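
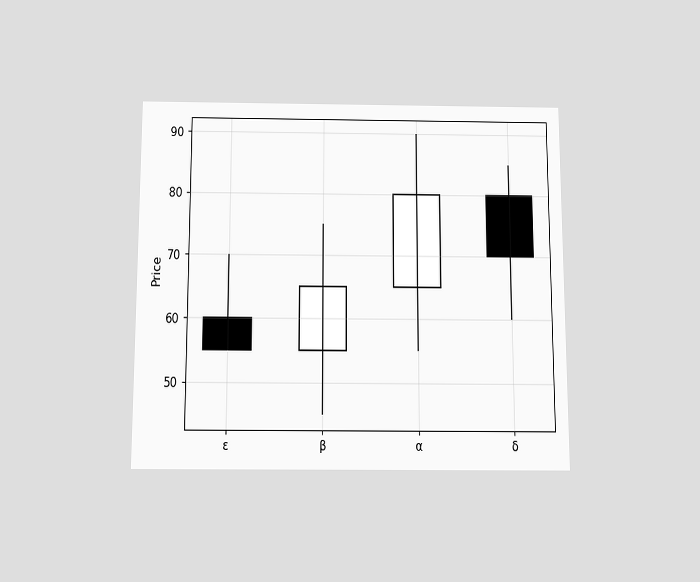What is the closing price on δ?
The chart is viewed slightly from below. The δ candle closes at 70.

70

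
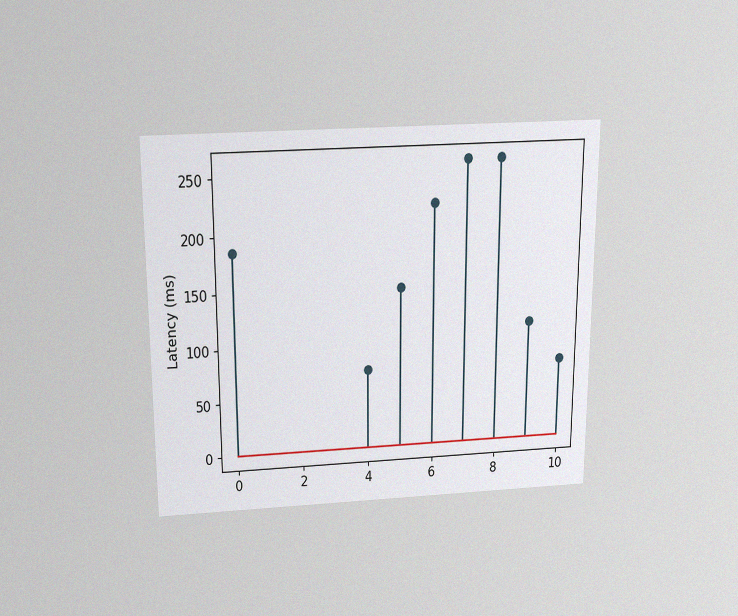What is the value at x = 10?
The chart is viewed slightly from above, with some photo noise. The stem at x=10 reaches 74ms.

74ms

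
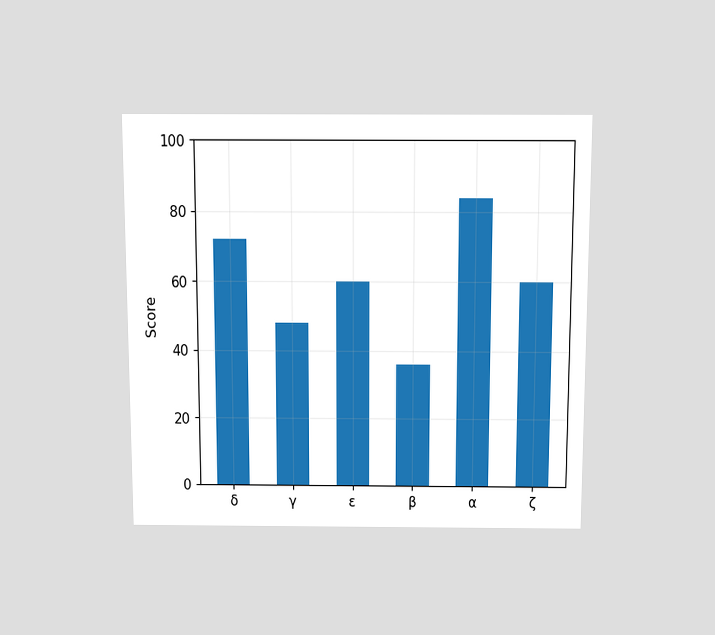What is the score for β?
36

The chart is viewed slightly from above. Reading along the chart's y-axis, the β bar reaches 36.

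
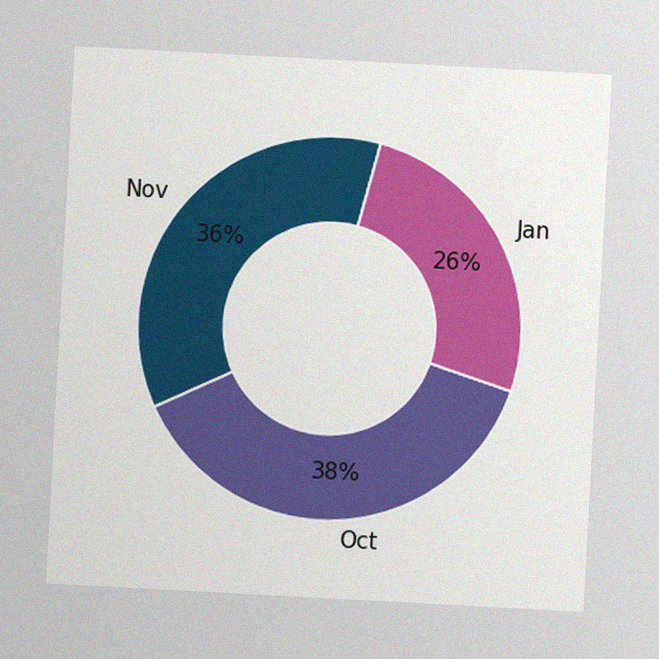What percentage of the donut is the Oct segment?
The chart is tilted about 3° clockwise, with some photo noise. The Oct segment takes up 38% of the ring.

38%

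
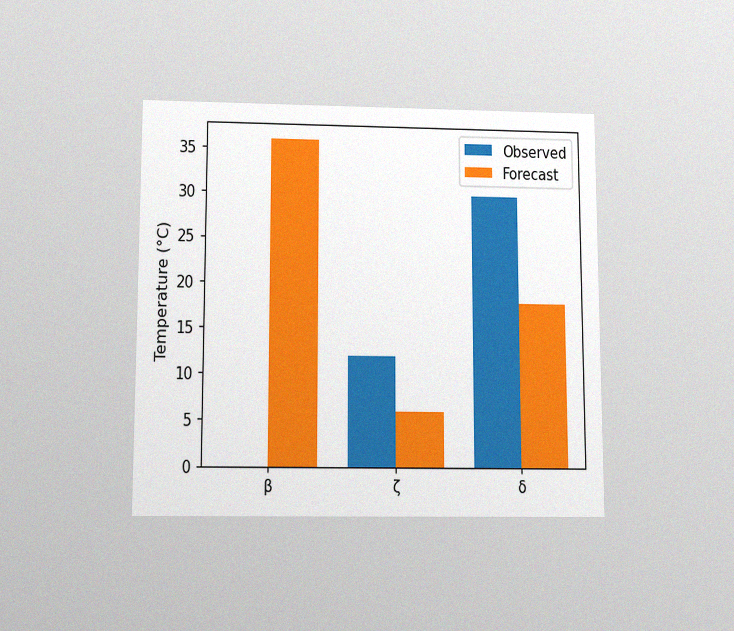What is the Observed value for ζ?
The chart is viewed slightly from below, with some photo noise. The Observed bar at ζ reaches 12°C on the y-axis.

12°C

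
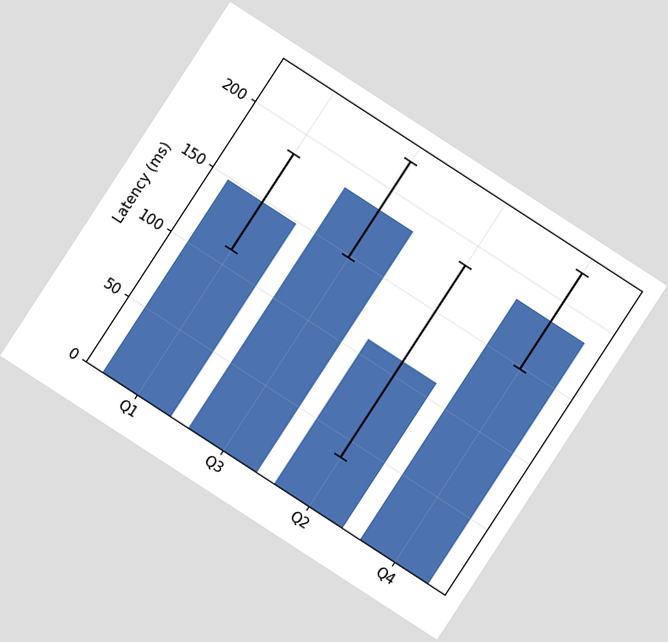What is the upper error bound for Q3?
222ms

The chart is tilted about 33° clockwise. The Q3 bar's upper whisker reaches 222ms.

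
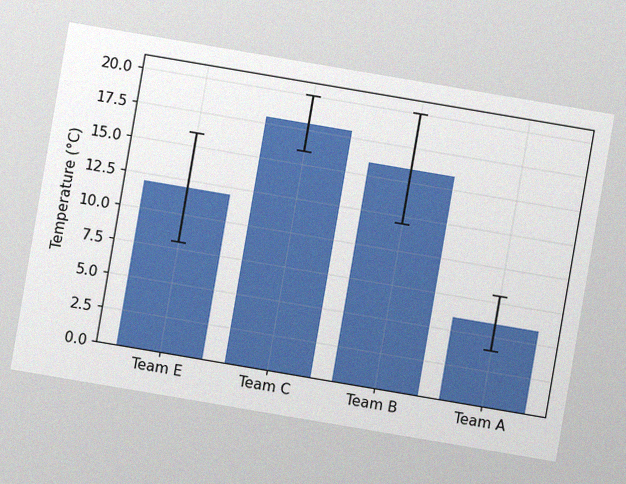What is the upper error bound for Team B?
20°C

The chart is tilted about 10° clockwise, with some photo noise. The Team B bar's upper whisker reaches 20°C.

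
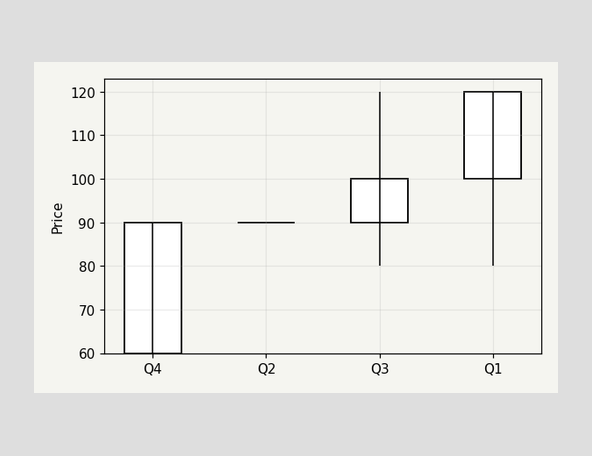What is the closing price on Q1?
120

The Q1 candle closes at 120.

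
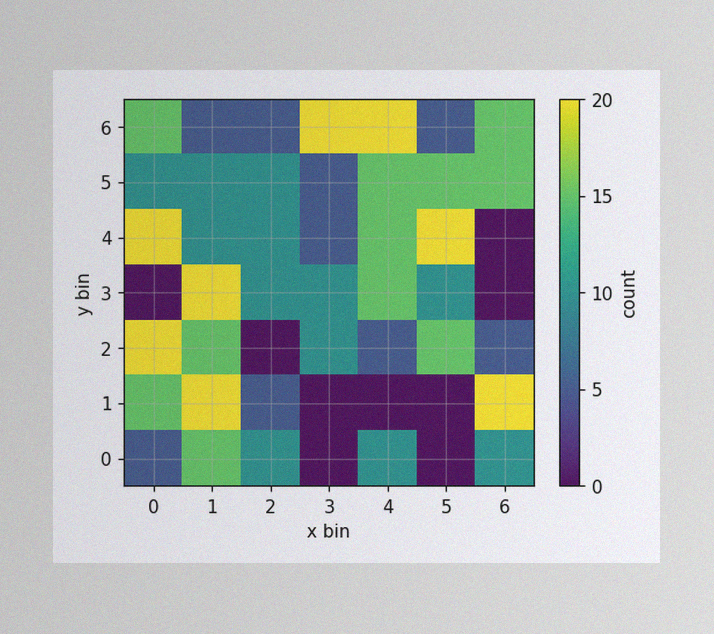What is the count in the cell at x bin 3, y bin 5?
The image has some photo noise and uneven lighting. Matching the cell (3, 5) against the colorbar gives 5.

5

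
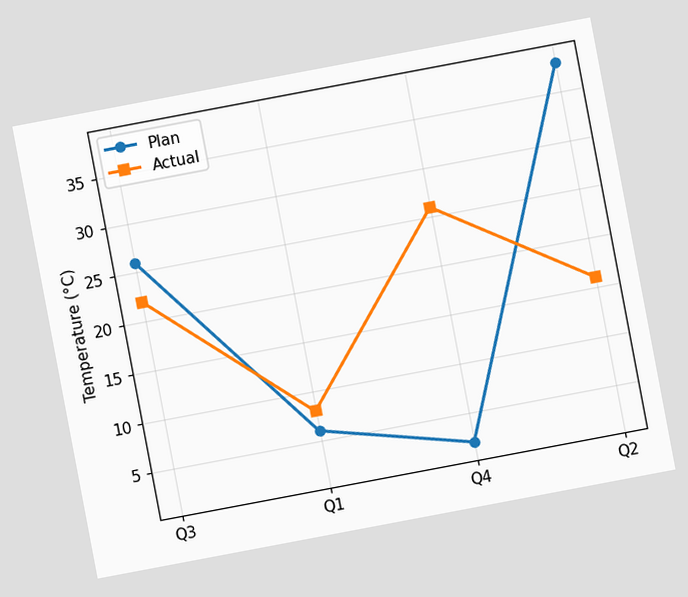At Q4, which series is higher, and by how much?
Actual, by 24°C

The chart is tilted about 11° counter-clockwise. At Q4, Actual sits above the other line by 24°C.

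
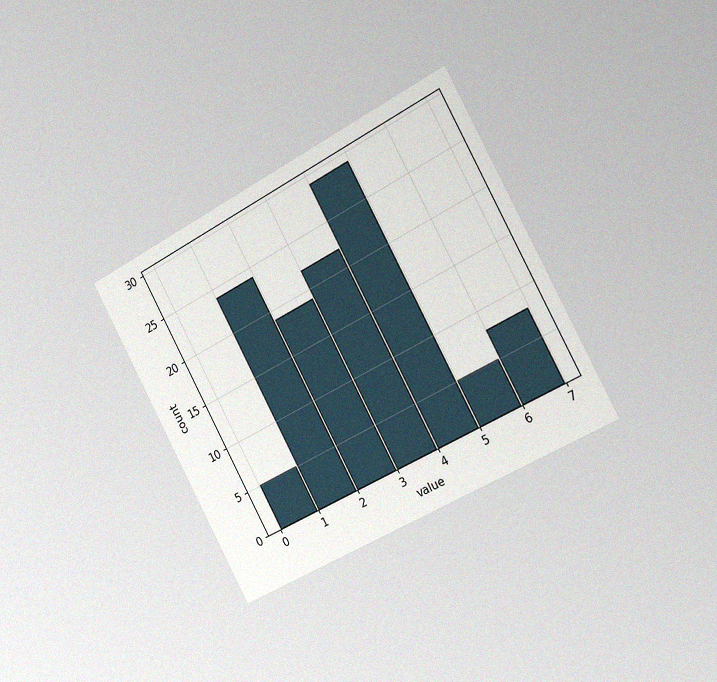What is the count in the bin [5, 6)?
5

The chart is tilted about 28° counter-clockwise and viewed slightly from the right, with some photo noise. The [5, 6) bin has height 5.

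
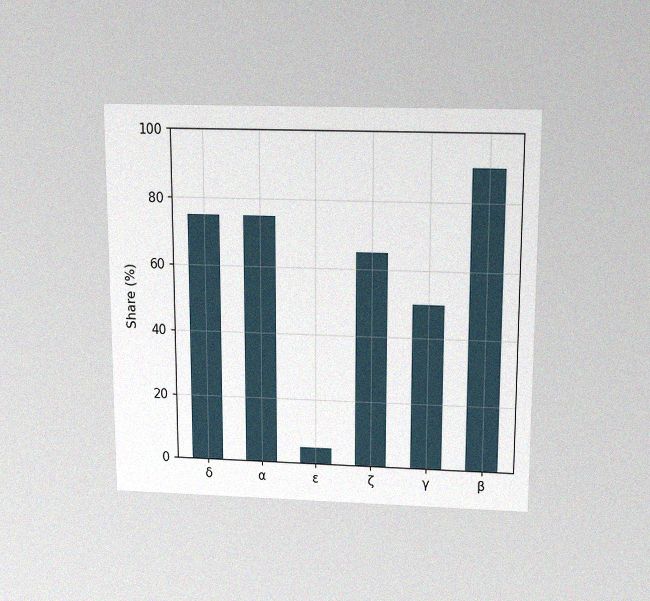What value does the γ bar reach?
50%

The chart is viewed slightly from above, with some photo noise. Reading along the chart's y-axis, the γ bar reaches 50%.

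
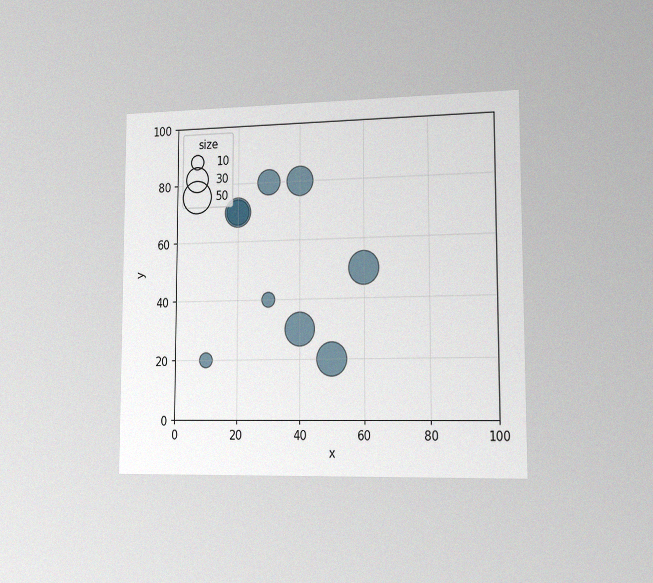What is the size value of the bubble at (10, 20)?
The chart is viewed slightly from the right, with some photo noise. Matching the bubble at (10, 20) against the size legend gives 10.

10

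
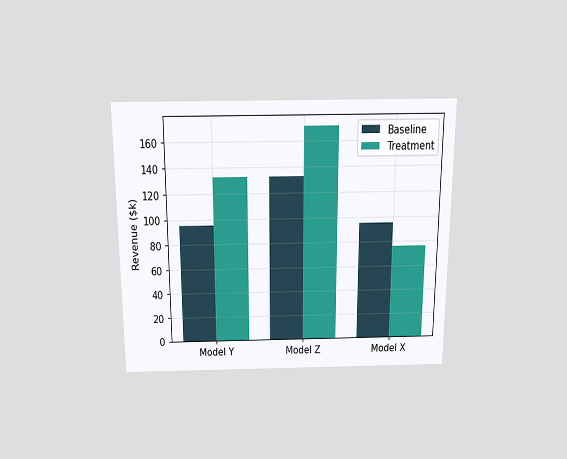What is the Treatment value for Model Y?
$133k

The chart is viewed slightly from above. The Treatment bar at Model Y reaches $133k on the y-axis.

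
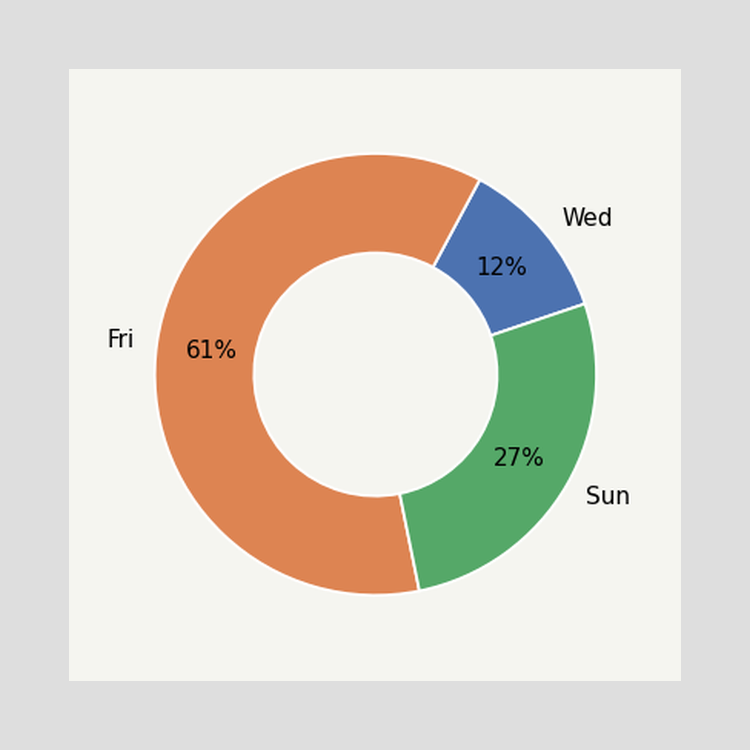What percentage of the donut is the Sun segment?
27%

The Sun segment takes up 27% of the ring.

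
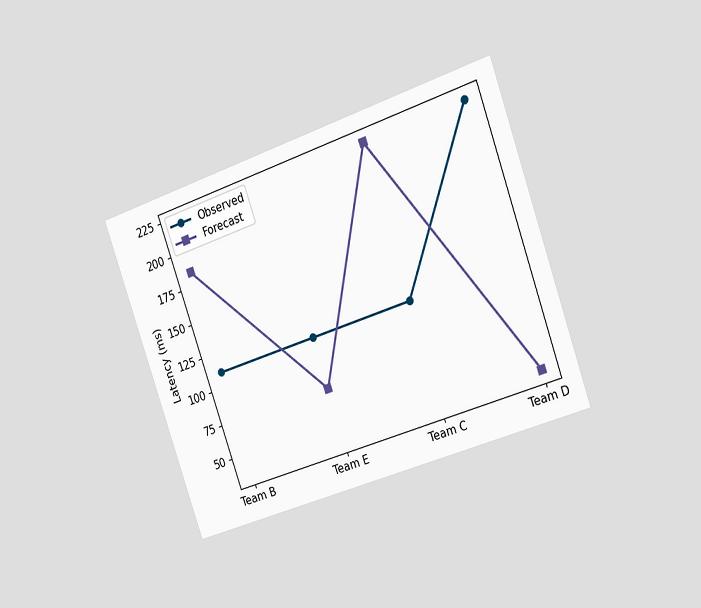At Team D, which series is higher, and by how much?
The chart is tilted about 19° counter-clockwise and viewed slightly from the right. At Team D, Observed sits above the other line by 185ms.

Observed, by 185ms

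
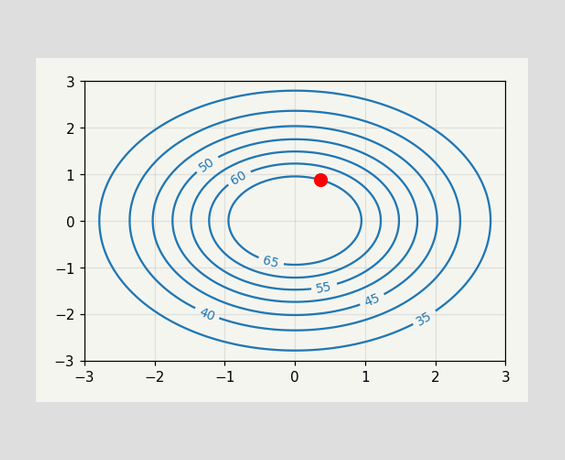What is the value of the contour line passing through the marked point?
65

The marked point sits on the contour labelled 65.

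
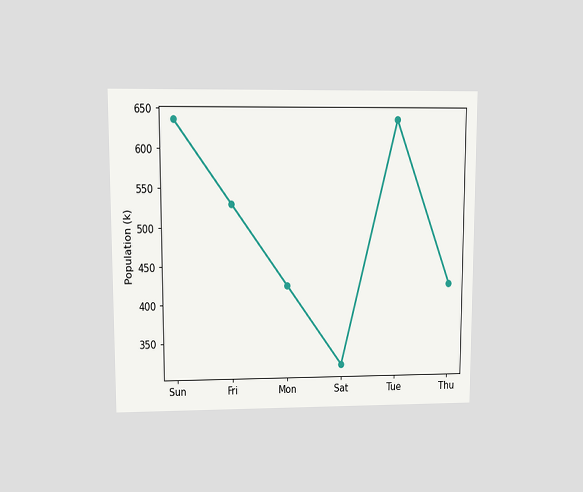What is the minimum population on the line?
The chart is viewed at a slight angle. The lowest point is at Sat, and reading across to the y-axis gives 318k.

318k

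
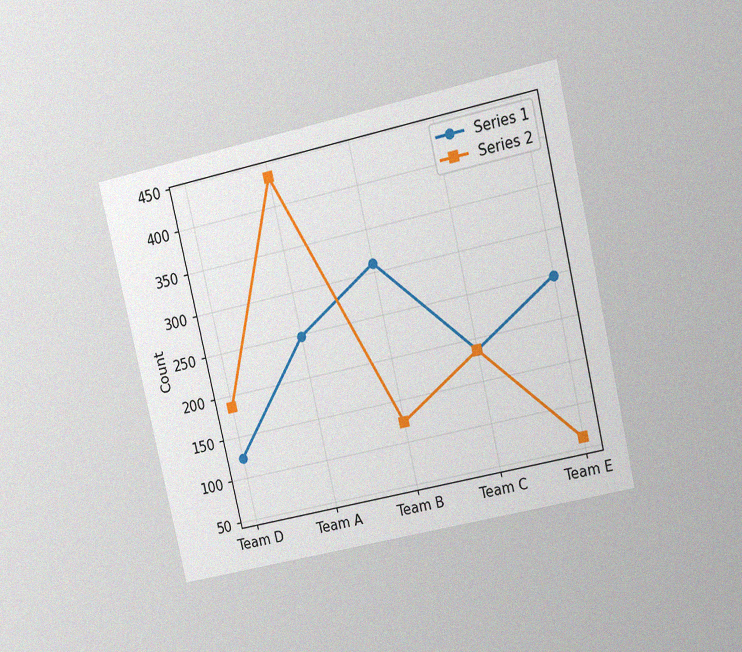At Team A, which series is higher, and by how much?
The chart is tilted about 13° counter-clockwise and viewed at a slight angle, with some photo noise. At Team A, Series 2 sits above the other line by 186.

Series 2, by 186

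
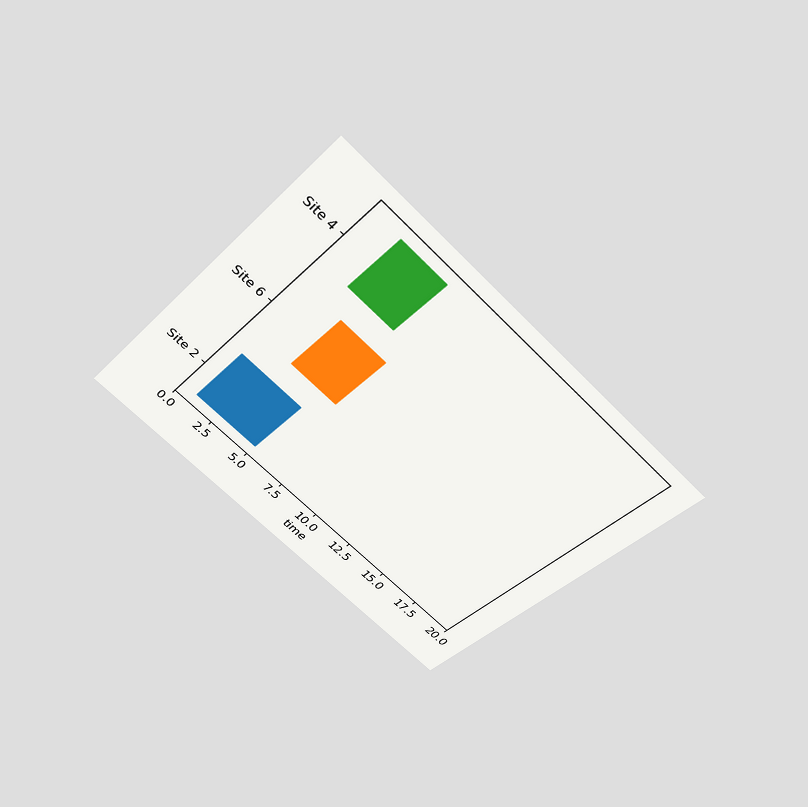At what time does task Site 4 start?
The chart is tilted about 44° clockwise and viewed slightly from above. The Site 4 bar begins at t=2.

2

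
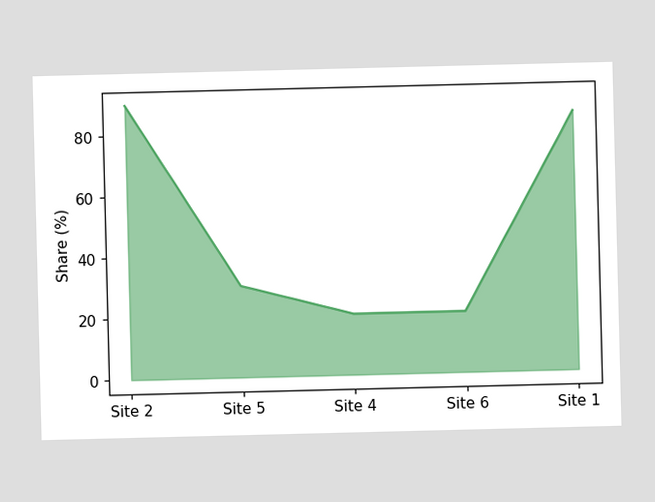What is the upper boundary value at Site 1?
At Site 1 the upper boundary is at 85%.

85%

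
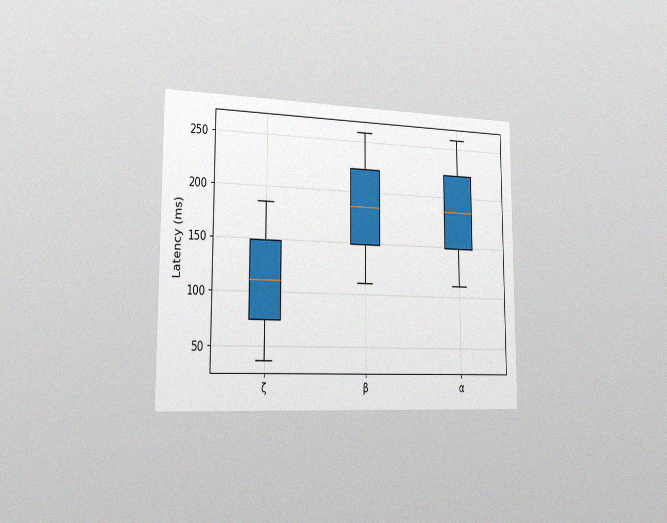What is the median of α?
The chart is viewed slightly from the left, with some photo noise. The median line in the α box sits at 185ms.

185ms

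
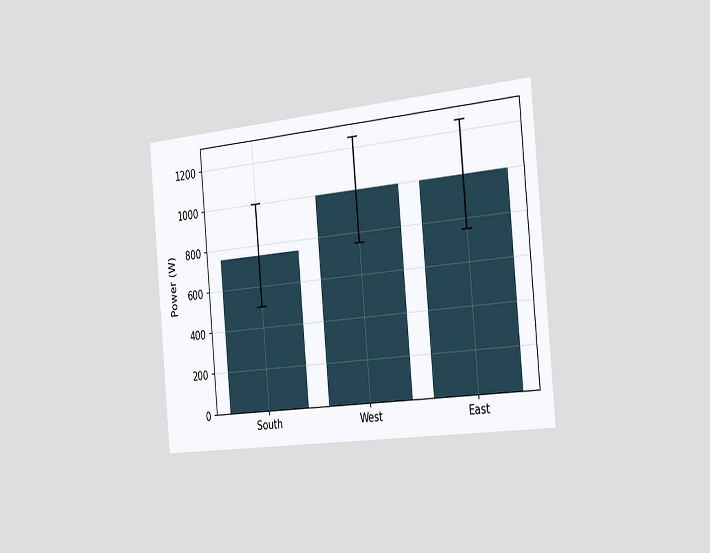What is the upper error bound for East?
The chart is tilted about 5° counter-clockwise and viewed slightly from the right. The East bar's upper whisker reaches 1250W.

1250W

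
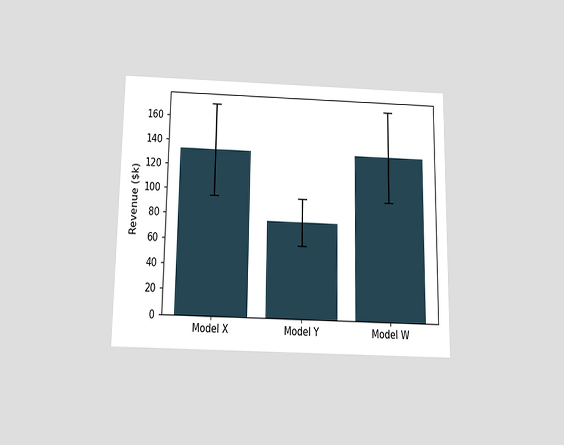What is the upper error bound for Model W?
The chart is viewed slightly from below. The Model W bar's upper whisker reaches $171k.

$171k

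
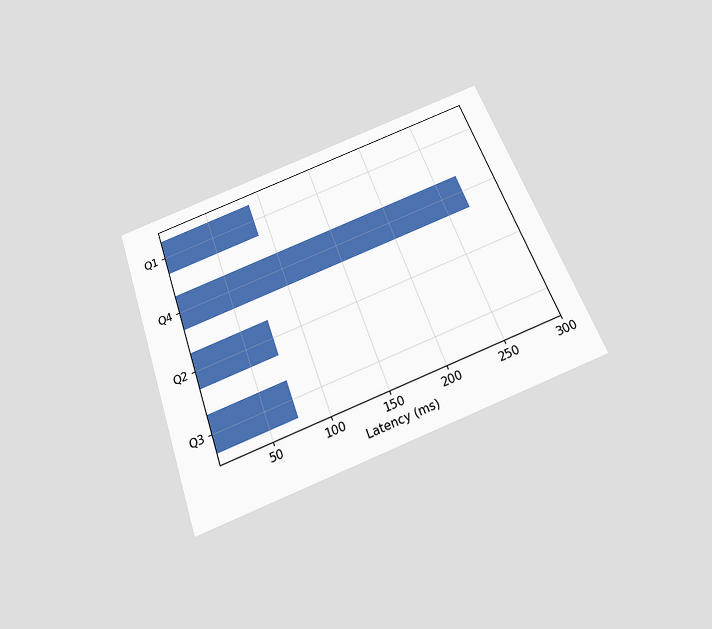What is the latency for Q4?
270ms

The chart is tilted about 20° counter-clockwise and viewed slightly from below. Reading along the chart's x-axis, the Q4 bar reaches 270ms.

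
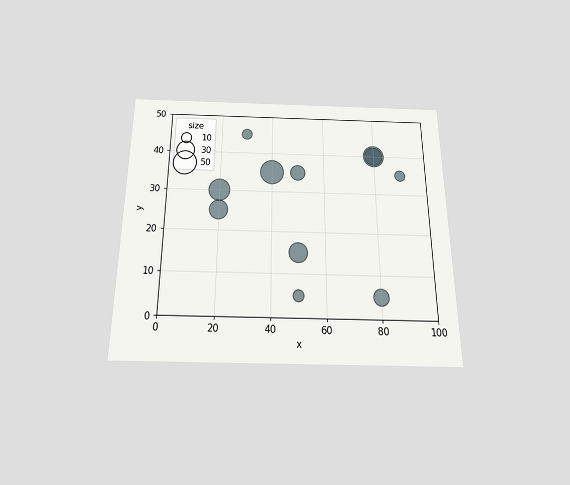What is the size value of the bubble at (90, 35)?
10

The chart is viewed slightly from below. Matching the bubble at (90, 35) against the size legend gives 10.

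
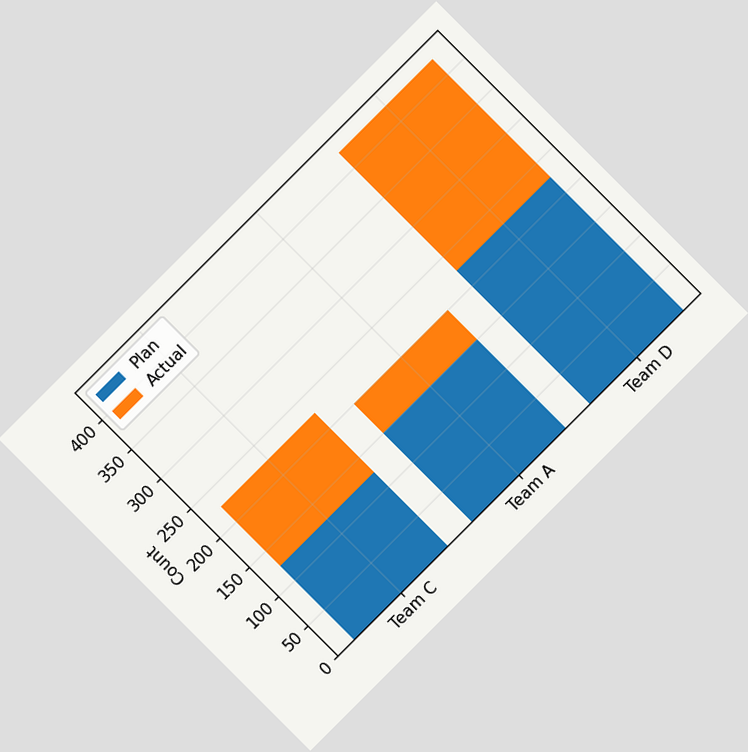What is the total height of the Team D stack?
425

The chart is tilted about 45° counter-clockwise. The Team D stack's top reaches 425 on the y-axis.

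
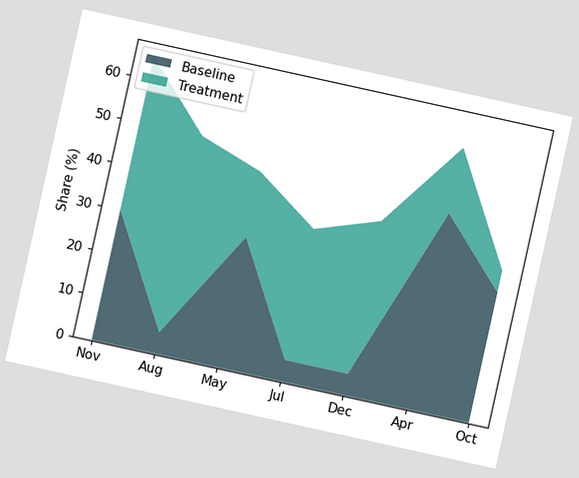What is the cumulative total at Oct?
35%

The chart is tilted about 12° clockwise. The stacked total at Oct reaches 35%.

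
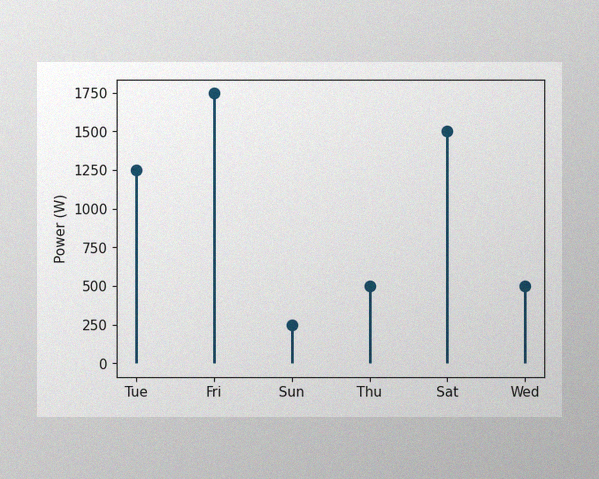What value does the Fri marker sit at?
1750W

The image has some photo noise and uneven lighting. The Fri marker sits at 1750W.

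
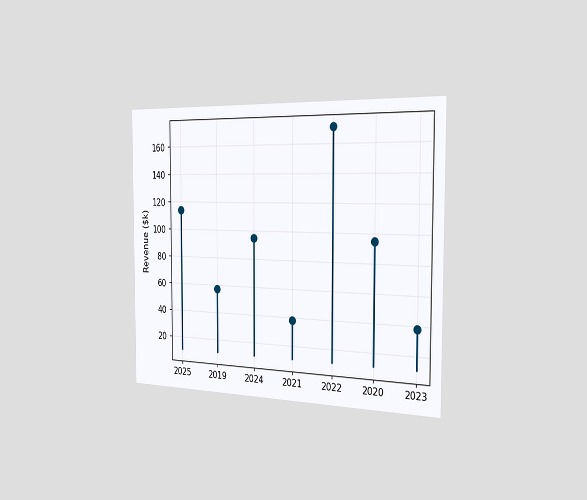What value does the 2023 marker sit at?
The chart is viewed slightly from the right. The 2023 marker sits at $38k.

$38k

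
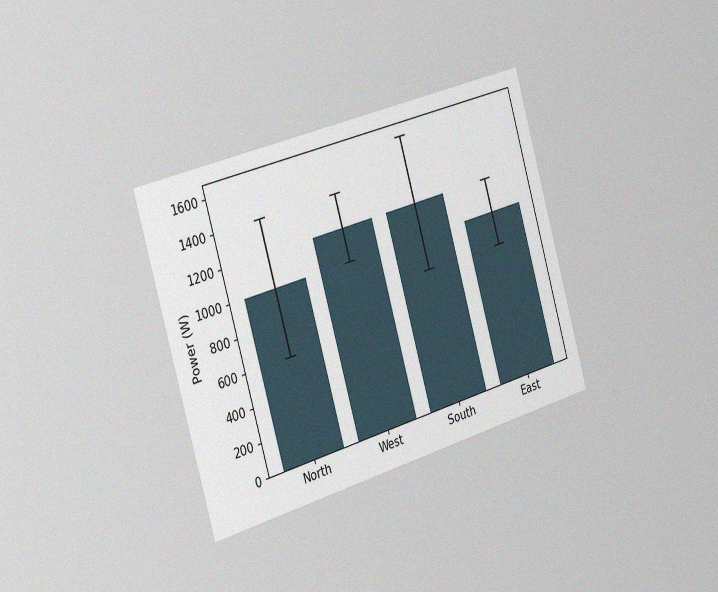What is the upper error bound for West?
The chart is tilted about 16° counter-clockwise and viewed slightly from the left, with some photo noise. The West bar's upper whisker reaches 1400W.

1400W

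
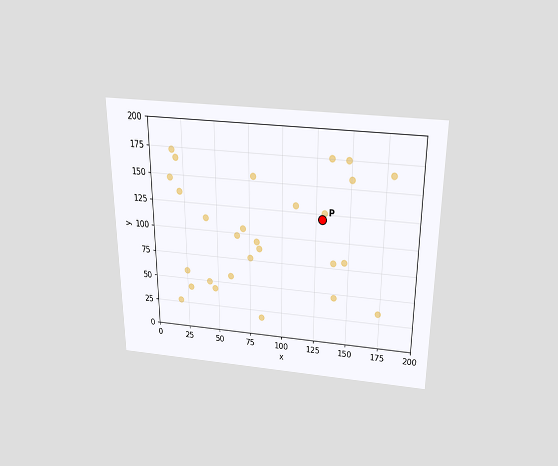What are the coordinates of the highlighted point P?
The chart is viewed slightly from above. Following the gridlines from P to each axis, P sits at (130, 120).

(130, 120)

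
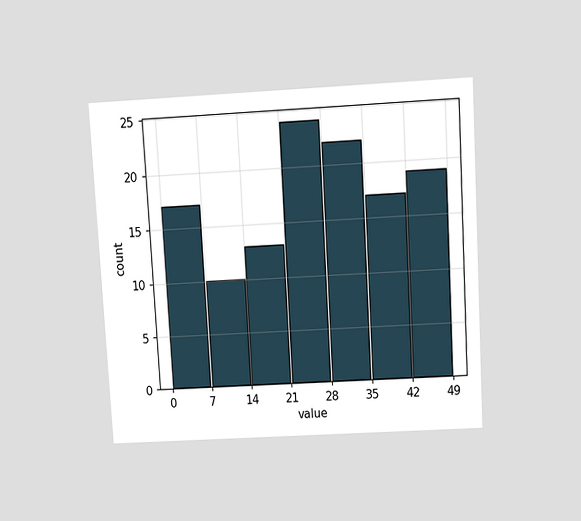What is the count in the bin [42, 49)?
19

The chart is tilted about 3° counter-clockwise and viewed slightly from above. The [42, 49) bin has height 19.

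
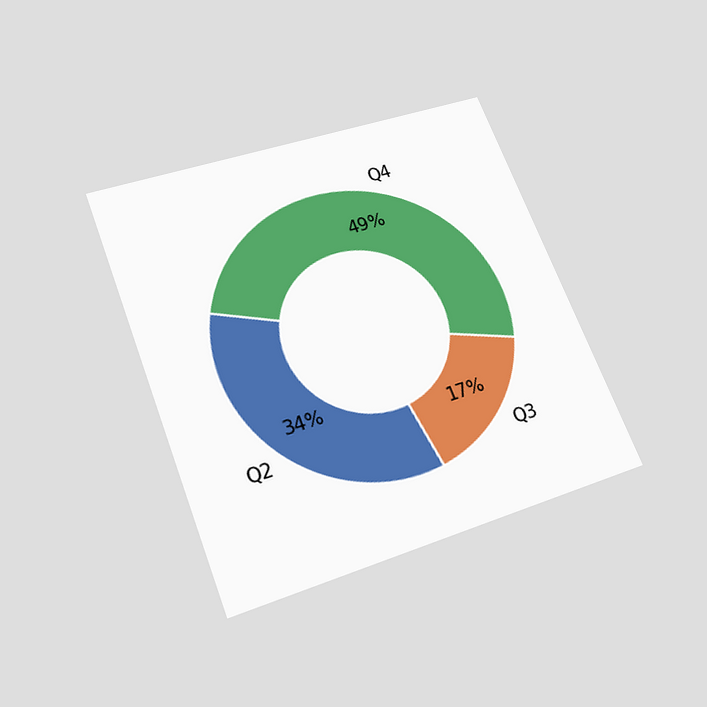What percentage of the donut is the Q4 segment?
The chart is tilted about 21° counter-clockwise and viewed slightly from below. The Q4 segment takes up 49% of the ring.

49%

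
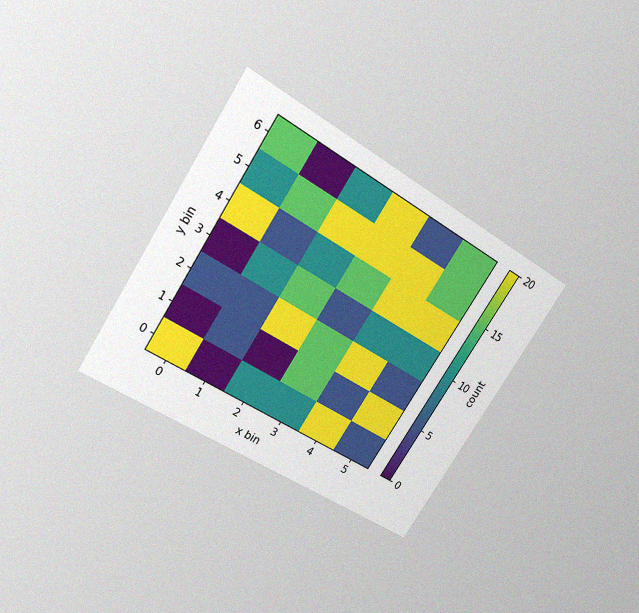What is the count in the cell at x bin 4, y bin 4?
The chart is tilted about 32° clockwise and viewed slightly from above, with some photo noise. Matching the cell (4, 4) against the colorbar gives 20.

20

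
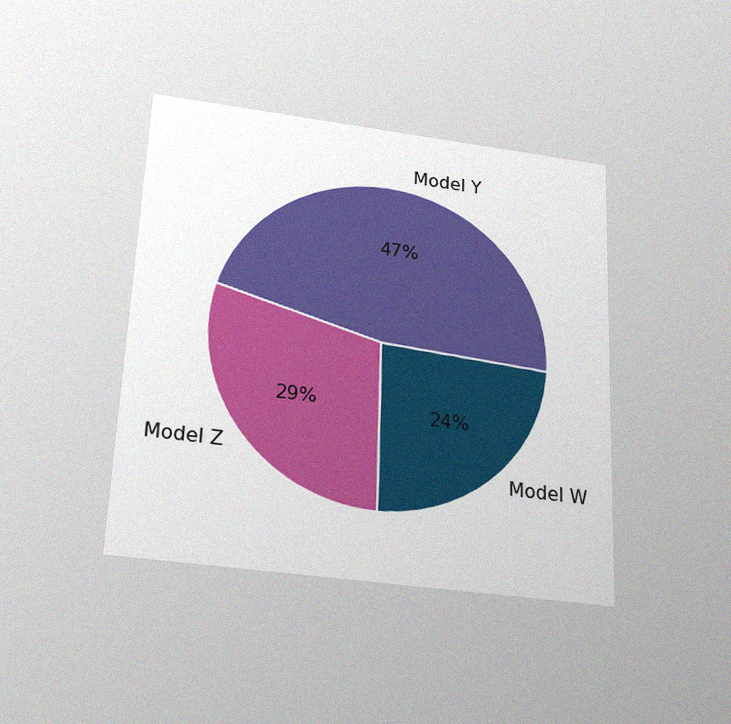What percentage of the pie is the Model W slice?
24%

The chart is tilted about 2° clockwise and viewed slightly from below, with some photo noise. The Model W slice takes up 24% of the pie.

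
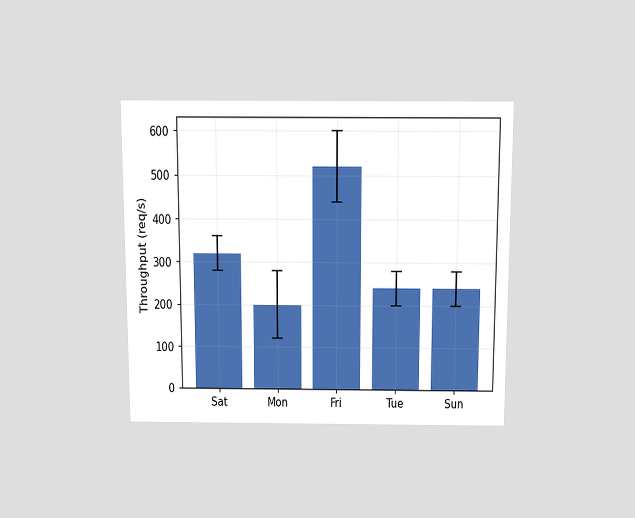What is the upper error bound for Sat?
360req/s

The chart is viewed slightly from above. The Sat bar's upper whisker reaches 360req/s.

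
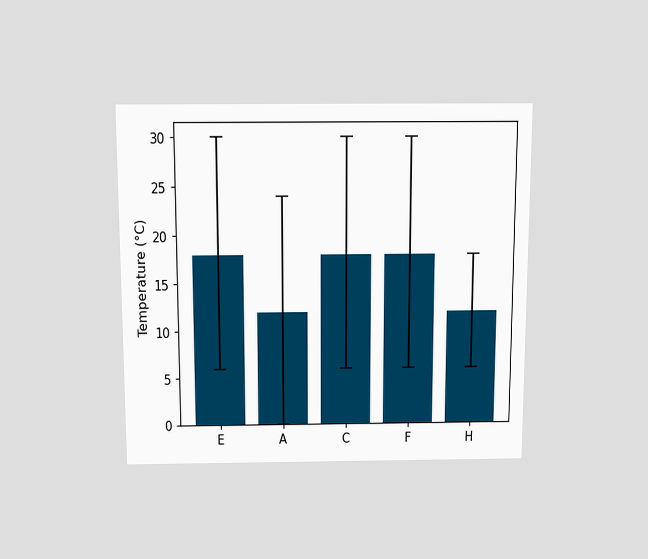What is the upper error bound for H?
18°C

The chart is viewed slightly from above. The H bar's upper whisker reaches 18°C.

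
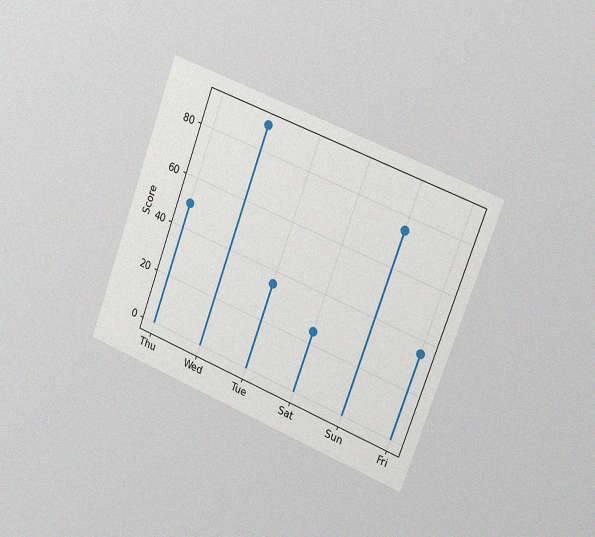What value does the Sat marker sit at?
The chart is tilted about 20° clockwise and viewed slightly from the right, with some photo noise. The Sat marker sits at 25.

25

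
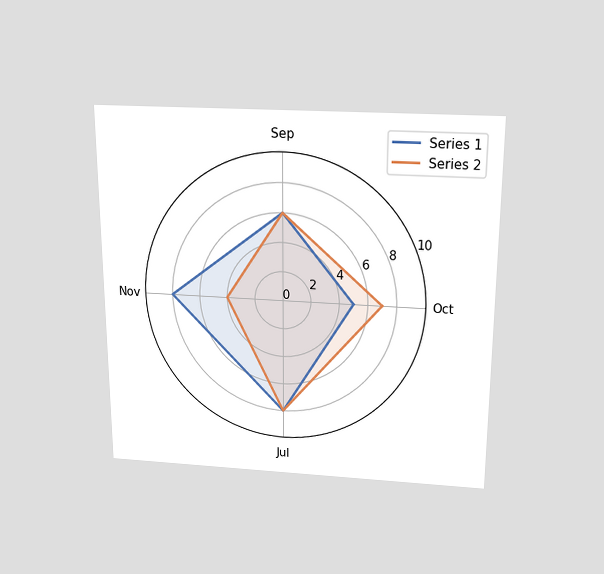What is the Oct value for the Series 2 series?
7

The chart is viewed slightly from above. On the Oct axis, Series 2 reaches 7.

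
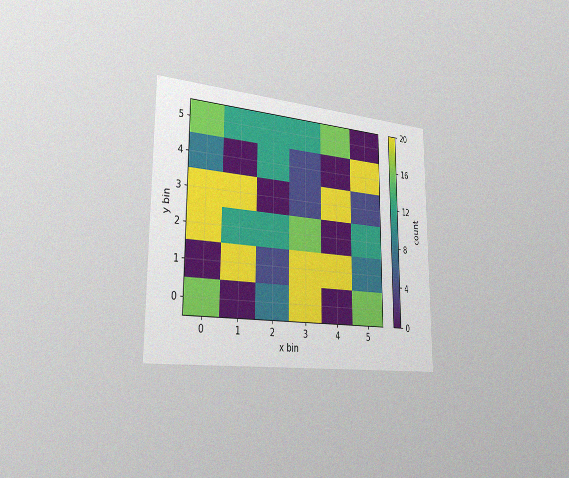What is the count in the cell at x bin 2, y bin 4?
The chart is viewed slightly from the left, with some photo noise. Matching the cell (2, 4) against the colorbar gives 12.

12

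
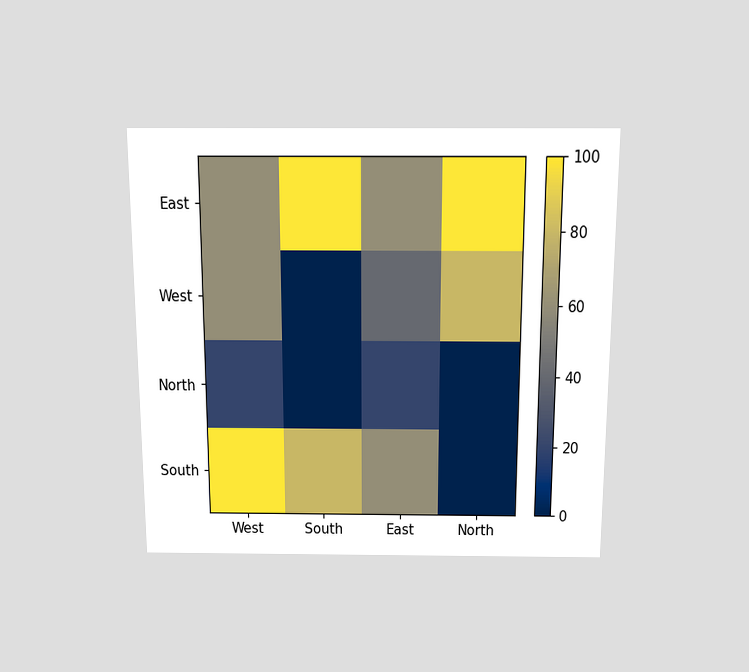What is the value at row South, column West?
The chart is viewed slightly from above. Matching cell (South, West) against the colorbar gives 100.

100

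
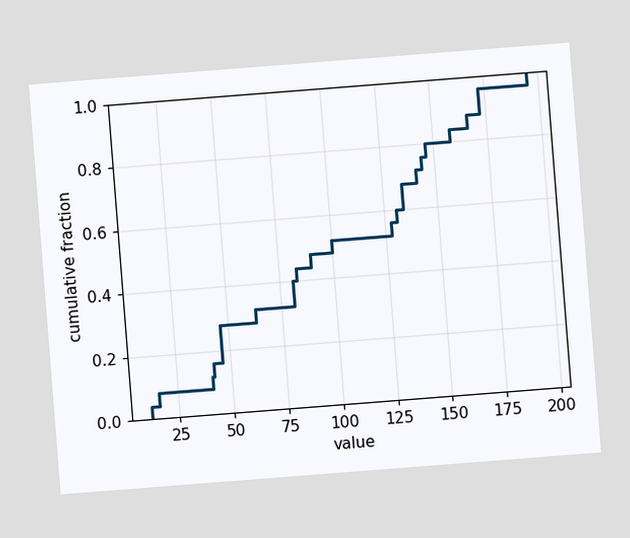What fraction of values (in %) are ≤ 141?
The chart is tilted about 4° counter-clockwise. At x=141 the ECDF step is at 72%.

72%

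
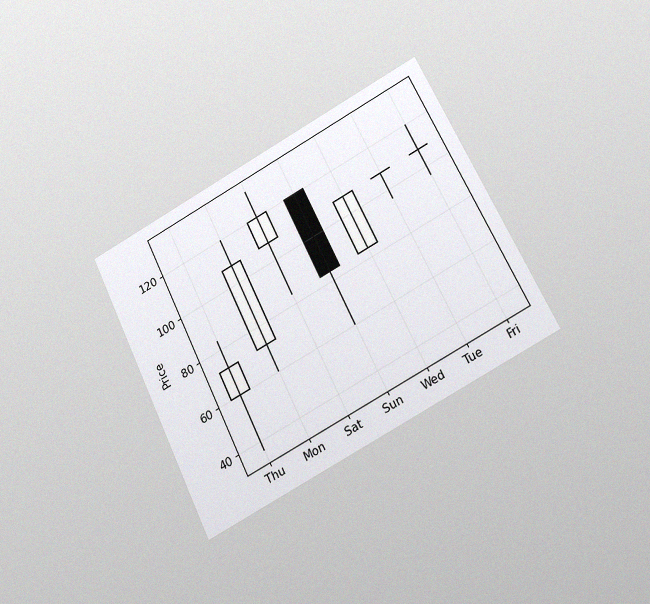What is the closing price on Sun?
The chart is tilted about 26° counter-clockwise and viewed at a slight angle, with some photo noise. The Sun candle closes at 84.

84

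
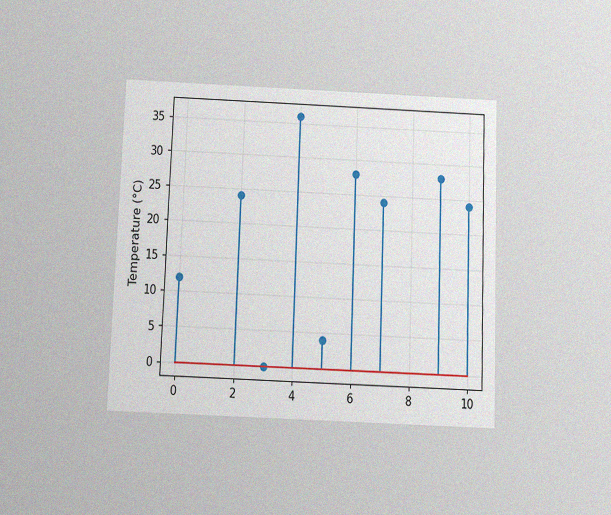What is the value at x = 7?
24°C

The chart is tilted about 2° clockwise and viewed slightly from below, with some photo noise. The stem at x=7 reaches 24°C.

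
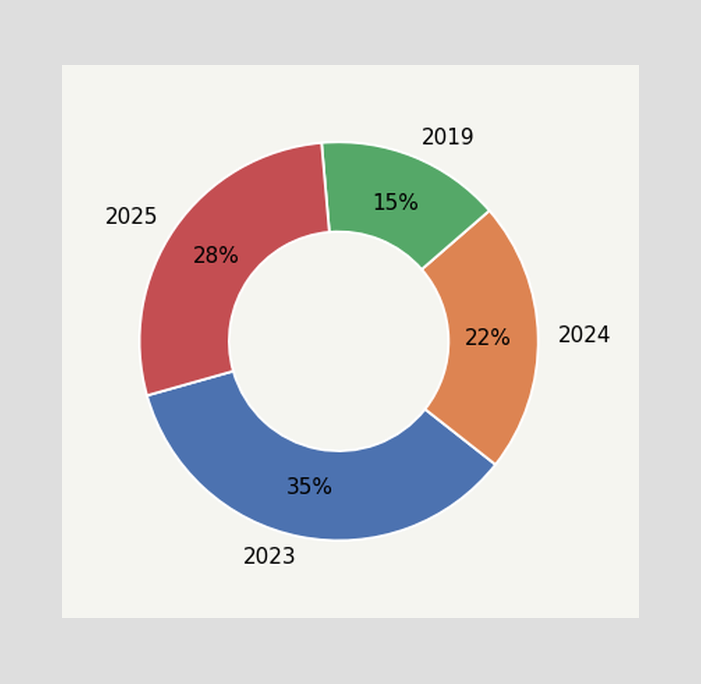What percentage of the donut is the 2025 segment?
The 2025 segment takes up 28% of the ring.

28%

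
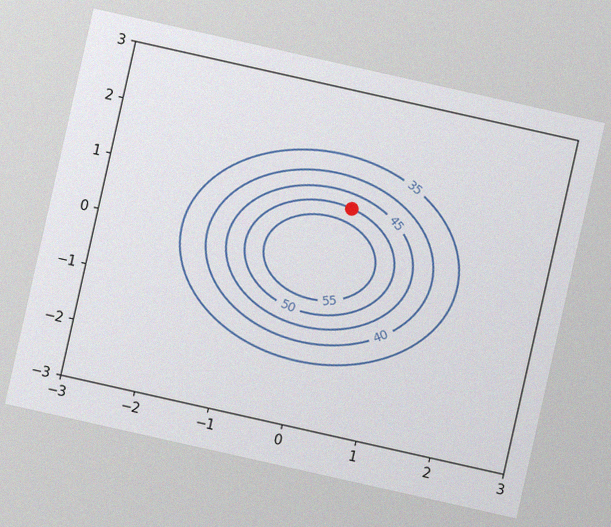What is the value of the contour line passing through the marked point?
The chart is tilted about 13° clockwise, with some photo noise. The marked point sits on the contour labelled 50.

50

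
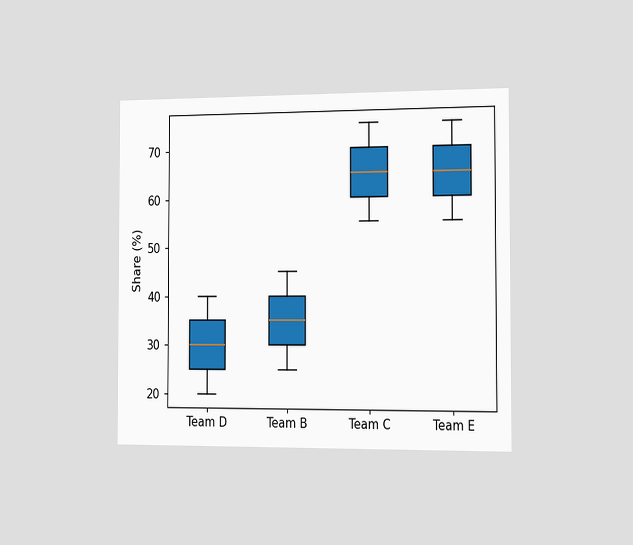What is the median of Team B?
35%

The chart is viewed slightly from the right. The median line in the Team B box sits at 35%.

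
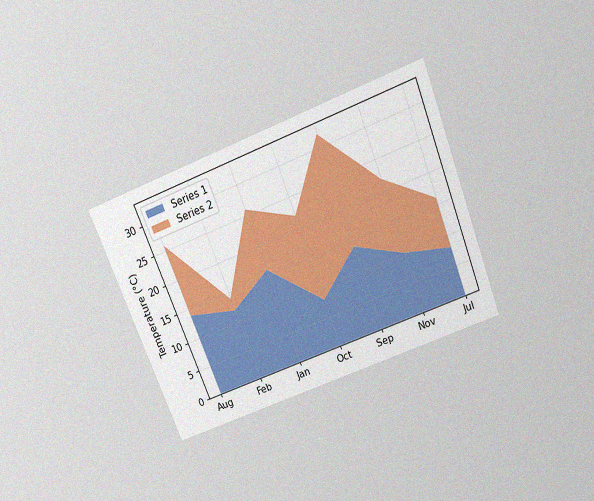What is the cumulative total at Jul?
The chart is tilted about 22° counter-clockwise and viewed slightly from above, with some photo noise. The stacked total at Jul reaches 16°C.

16°C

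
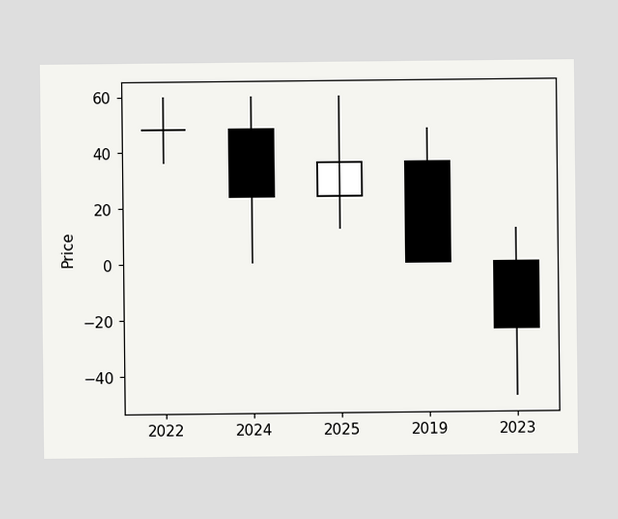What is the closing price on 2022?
48

The 2022 candle closes at 48.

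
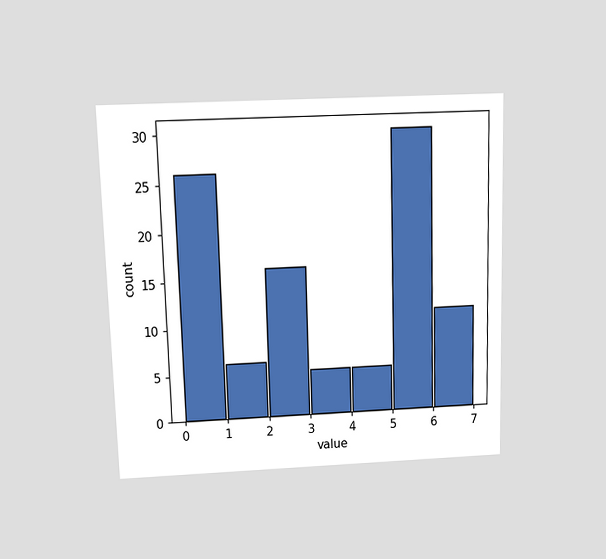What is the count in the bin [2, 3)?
16

The chart is viewed slightly from above. The [2, 3) bin has height 16.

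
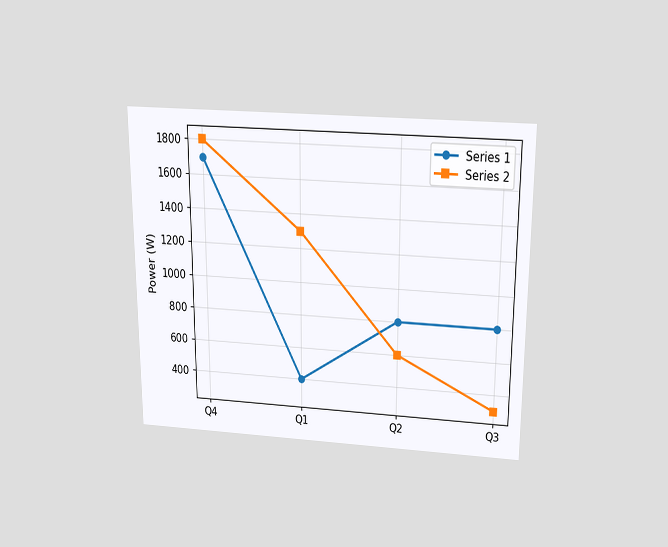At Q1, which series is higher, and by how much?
Series 2, by 900W

The chart is viewed slightly from above. At Q1, Series 2 sits above the other line by 900W.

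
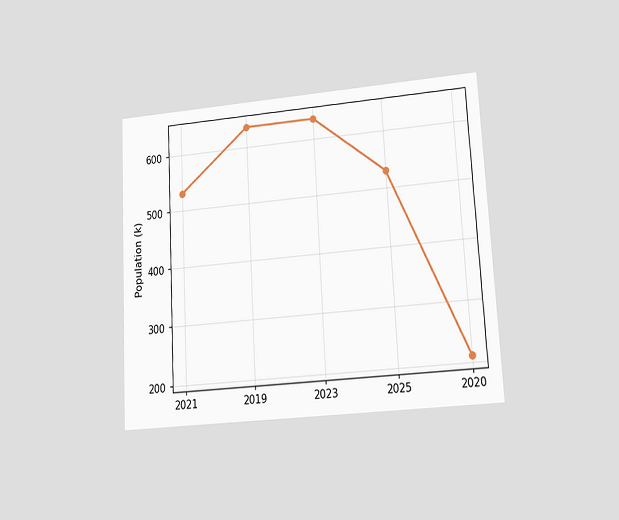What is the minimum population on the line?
212k

The chart is tilted about 3° counter-clockwise and viewed at a slight angle. The lowest point is at 2020, and reading across to the y-axis gives 212k.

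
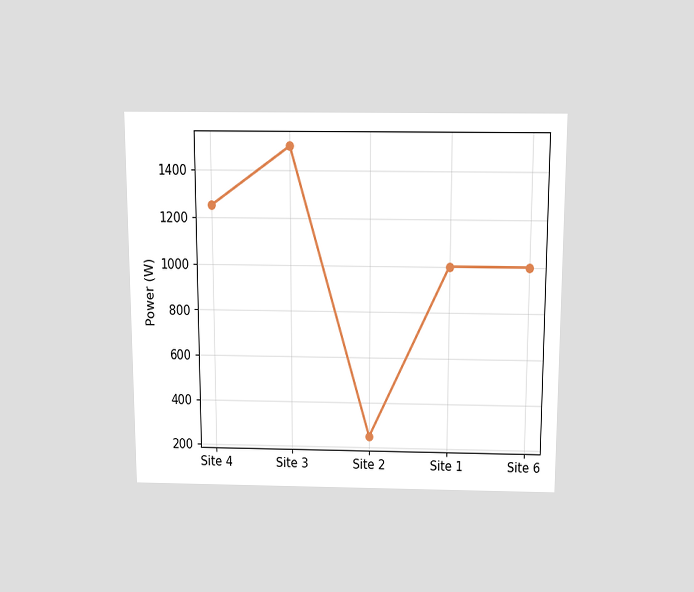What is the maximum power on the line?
The chart is viewed slightly from above. The highest point is at Site 3, and reading across to the y-axis gives 1500W.

1500W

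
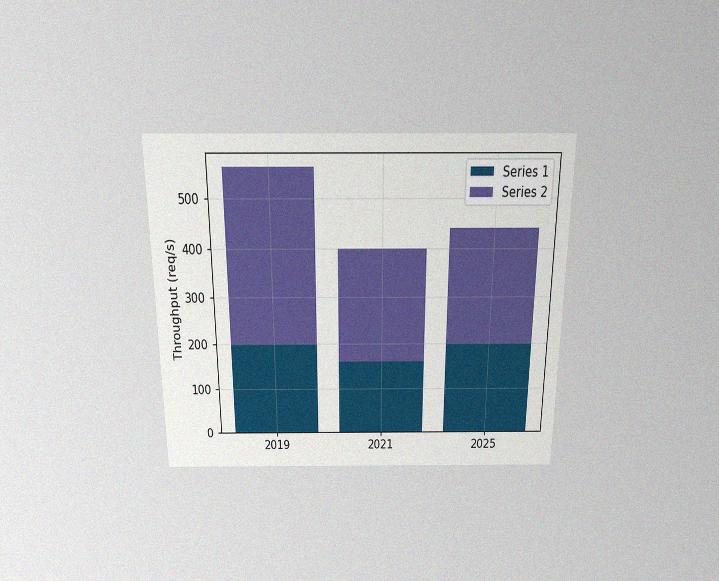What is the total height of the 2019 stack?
560req/s

The chart is viewed slightly from above, with some photo noise. The 2019 stack's top reaches 560req/s on the y-axis.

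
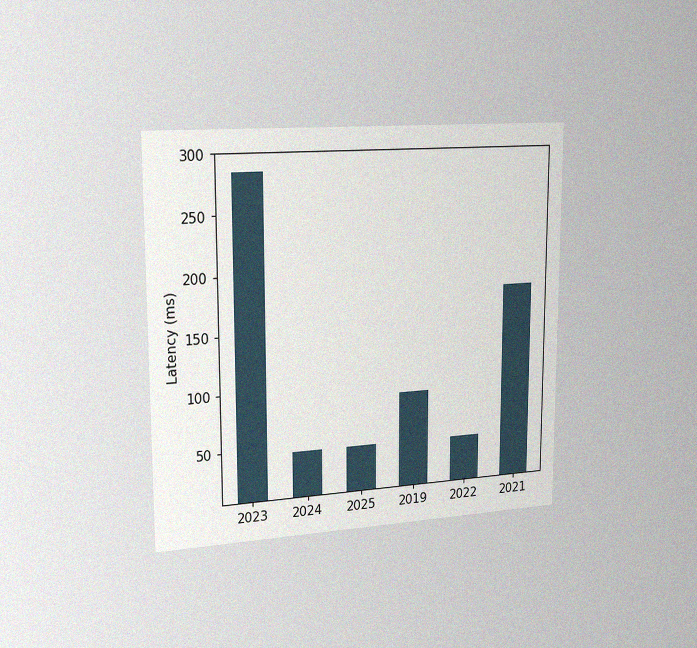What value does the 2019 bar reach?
90ms

The chart is viewed slightly from the left, with some photo noise. Reading along the chart's y-axis, the 2019 bar reaches 90ms.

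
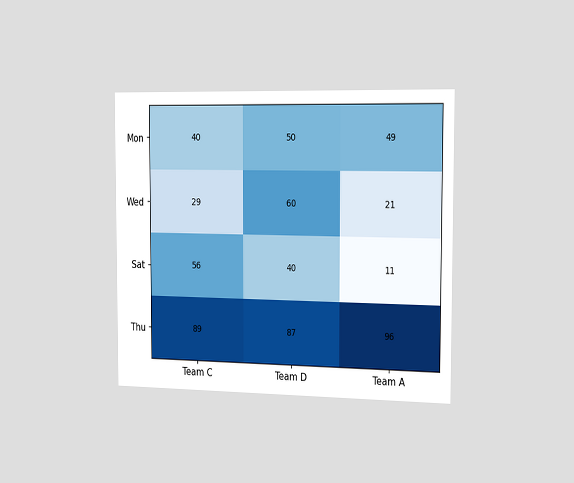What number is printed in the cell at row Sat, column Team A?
The chart is viewed slightly from the right. The (Sat, Team A) cell reads 11.

11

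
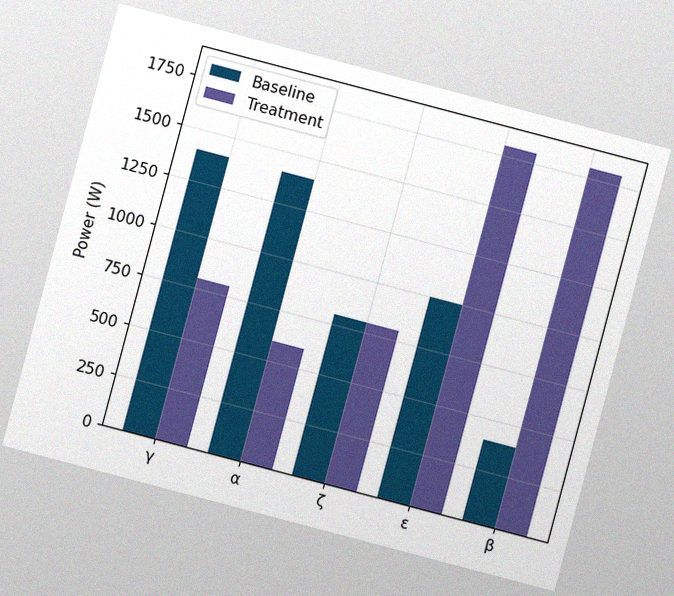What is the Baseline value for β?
400W

The chart is tilted about 15° clockwise, with some photo noise. The Baseline bar at β reaches 400W on the y-axis.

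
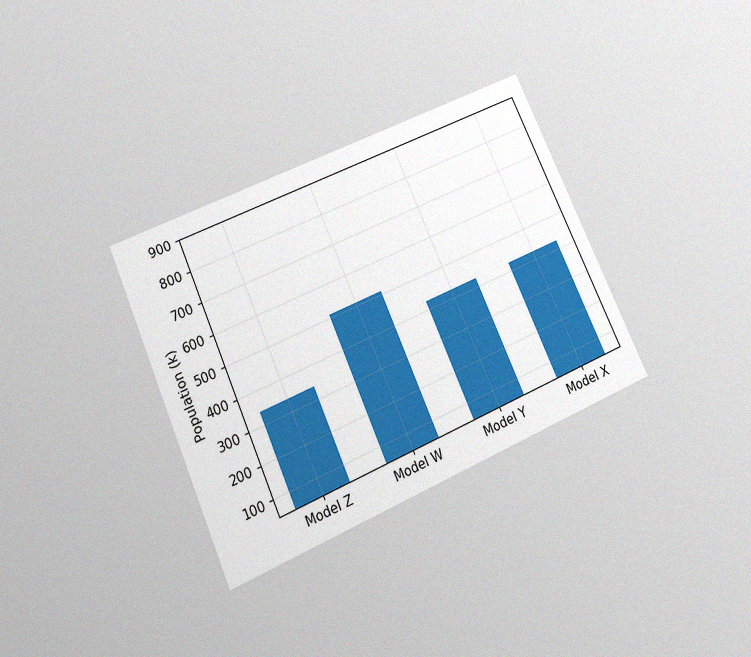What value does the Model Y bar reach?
The chart is tilted about 24° counter-clockwise and viewed slightly from below, with some photo noise. Reading along the chart's y-axis, the Model Y bar reaches 425k.

425k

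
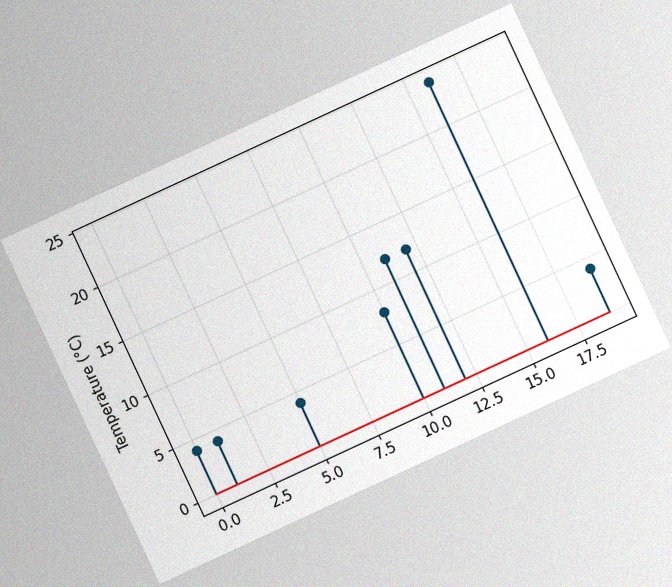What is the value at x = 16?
The chart is tilted about 25° counter-clockwise, with some photo noise. The stem at x=16 reaches 24°C.

24°C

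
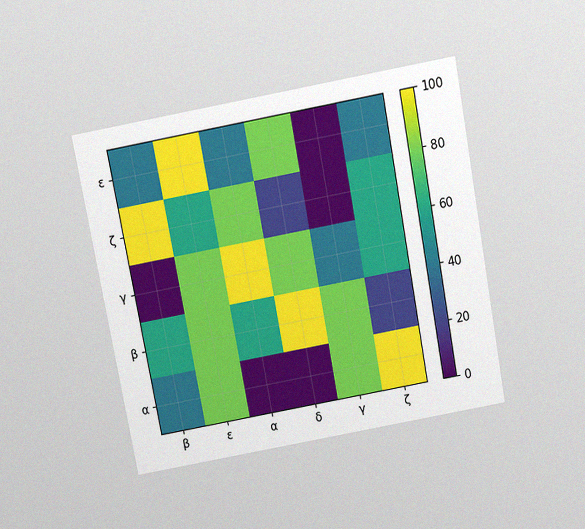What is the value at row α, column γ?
80

The chart is tilted about 11° counter-clockwise and viewed slightly from above, with some photo noise. Matching cell (α, γ) against the colorbar gives 80.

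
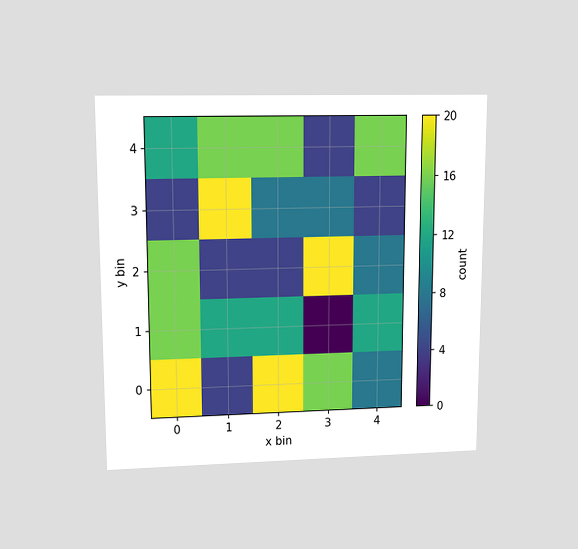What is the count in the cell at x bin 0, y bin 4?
12

The chart is viewed at a slight angle. Matching the cell (0, 4) against the colorbar gives 12.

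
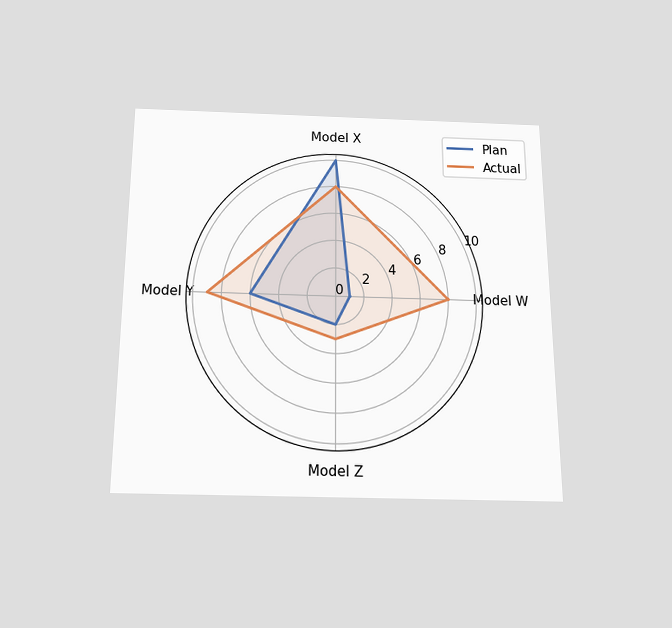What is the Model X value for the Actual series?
The chart is viewed slightly from below. On the Model X axis, Actual reaches 8.

8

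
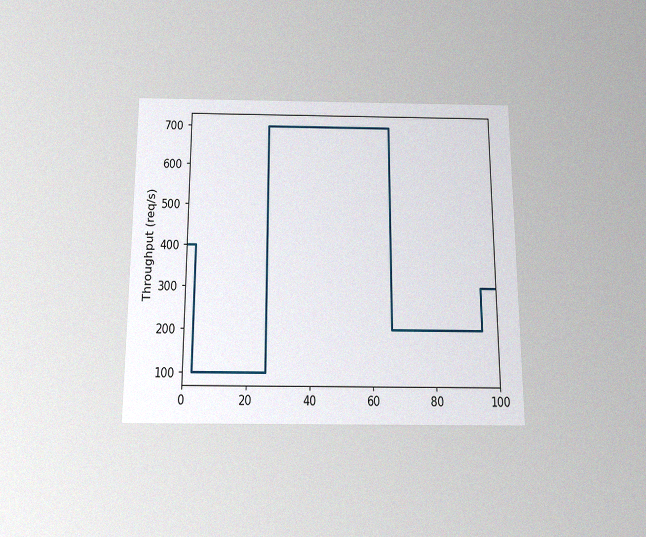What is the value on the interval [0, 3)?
The chart is viewed slightly from below, with some photo noise. On [0, 3) the step sits at 400req/s.

400req/s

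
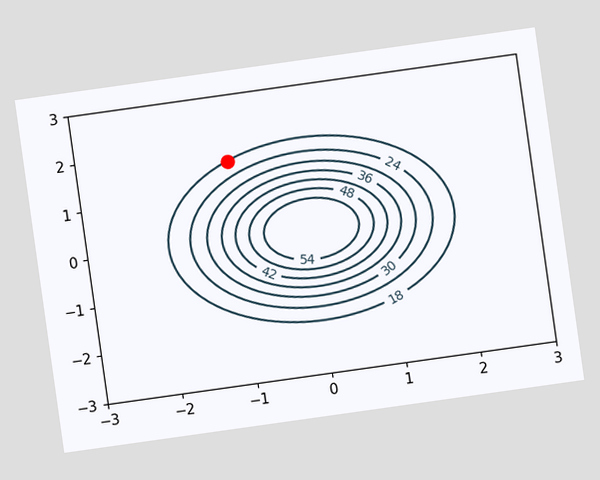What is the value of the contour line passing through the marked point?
The chart is tilted about 8° counter-clockwise. The marked point sits on the contour labelled 18.

18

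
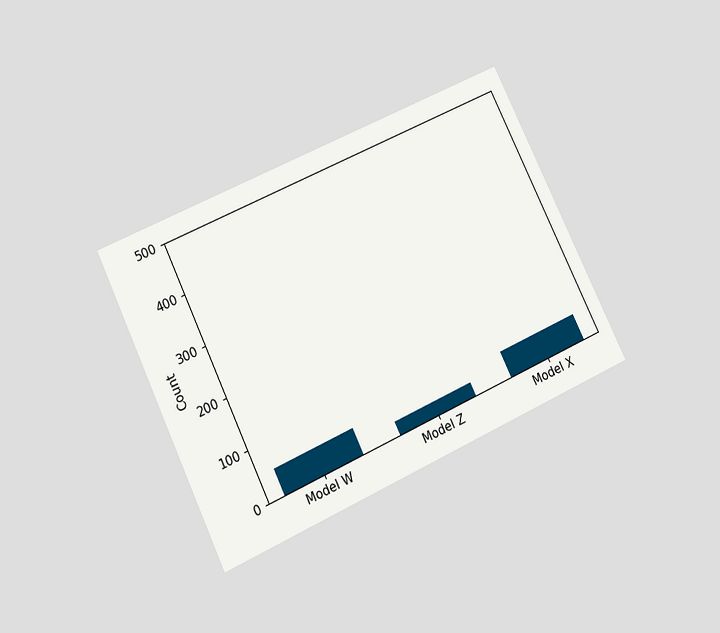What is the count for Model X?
50

The chart is tilted about 26° counter-clockwise and viewed slightly from below. Reading along the chart's y-axis, the Model X bar reaches 50.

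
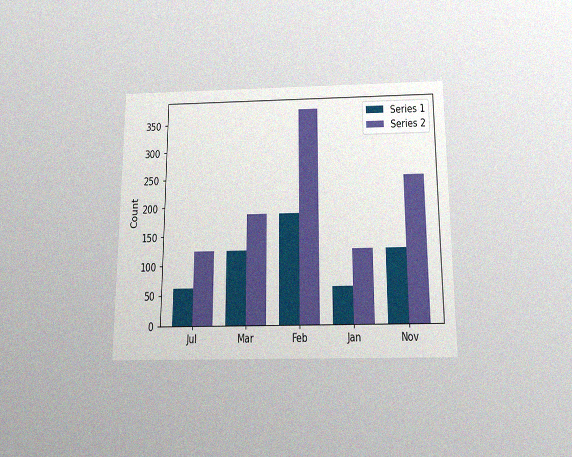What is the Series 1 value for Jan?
The chart is viewed slightly from below, with some photo noise. The Series 1 bar at Jan reaches 62 on the y-axis.

62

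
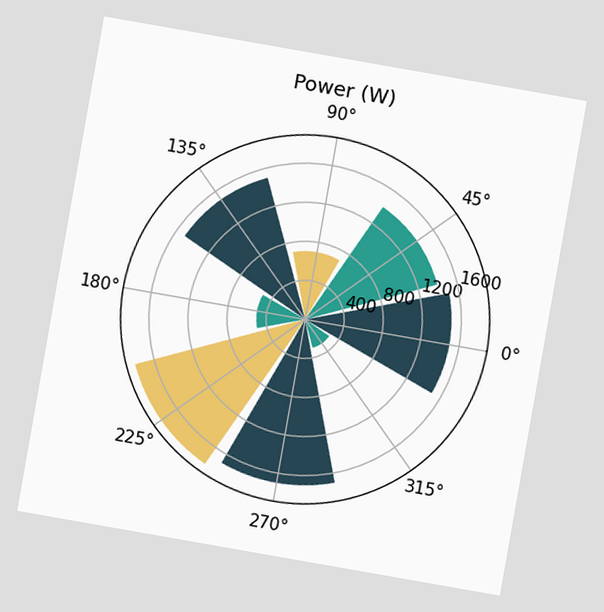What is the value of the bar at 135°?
1500W

The chart is tilted about 10° clockwise. The bar at 135° reaches 1500W on the radial axis.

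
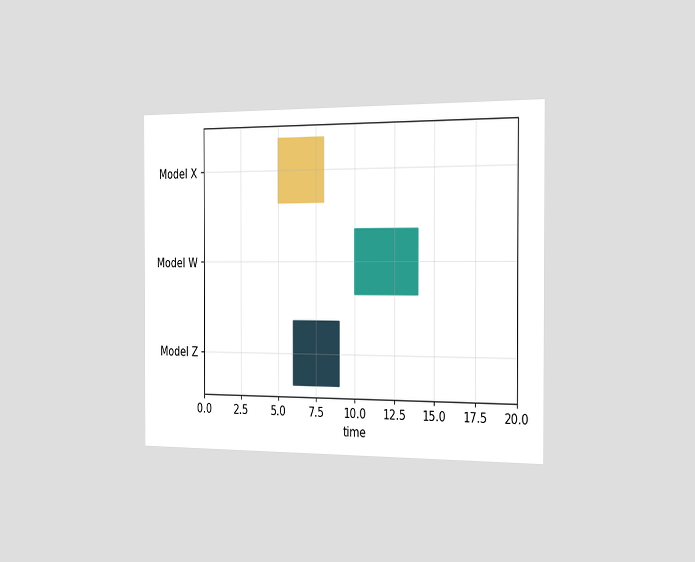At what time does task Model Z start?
6

The chart is viewed slightly from the right. The Model Z bar begins at t=6.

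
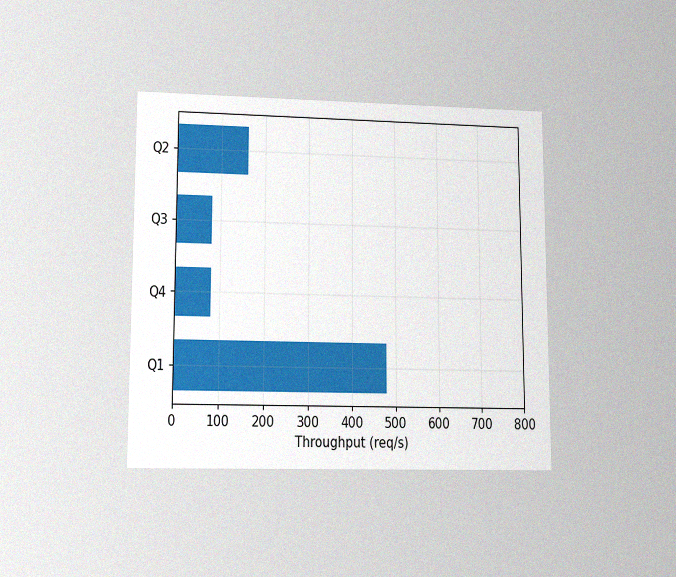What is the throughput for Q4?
80req/s

The chart is viewed at a slight angle, with some photo noise. Reading along the chart's x-axis, the Q4 bar reaches 80req/s.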